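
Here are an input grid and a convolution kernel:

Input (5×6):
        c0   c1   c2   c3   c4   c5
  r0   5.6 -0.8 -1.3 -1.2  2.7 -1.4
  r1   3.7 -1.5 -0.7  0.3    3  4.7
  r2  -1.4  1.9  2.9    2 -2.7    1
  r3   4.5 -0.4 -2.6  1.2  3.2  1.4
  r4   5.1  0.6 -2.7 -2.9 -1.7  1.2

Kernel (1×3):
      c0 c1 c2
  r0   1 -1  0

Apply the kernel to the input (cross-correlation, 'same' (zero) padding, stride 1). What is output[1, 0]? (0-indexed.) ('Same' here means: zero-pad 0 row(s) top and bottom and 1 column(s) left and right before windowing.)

-3.7

The receptive field on the zero-padded input at this output position is [0 3.7 -1.5]. Elementwise product with the kernel and sum: 0·1 + 3.7·-1.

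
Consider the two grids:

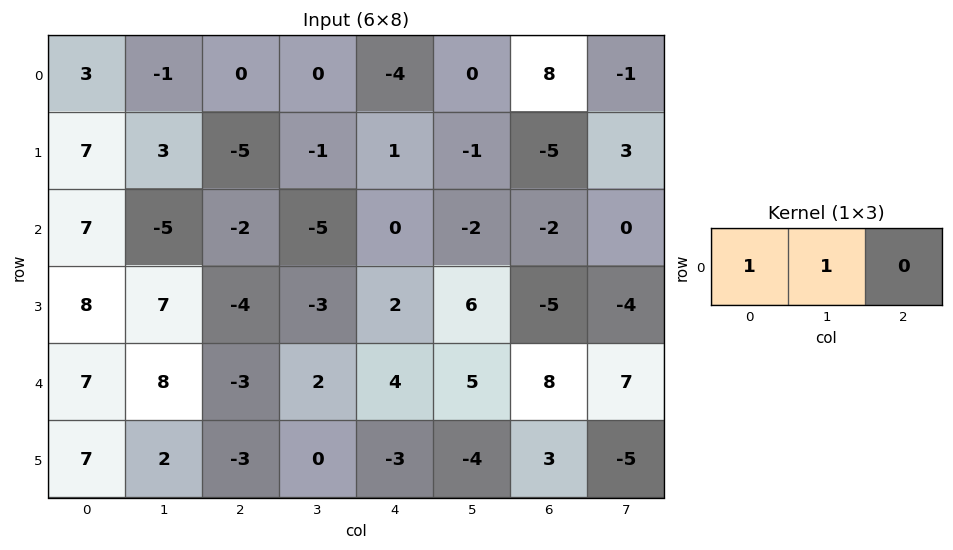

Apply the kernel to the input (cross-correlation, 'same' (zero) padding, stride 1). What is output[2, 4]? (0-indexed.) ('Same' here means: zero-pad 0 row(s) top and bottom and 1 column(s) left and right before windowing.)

The receptive field on the zero-padded input at this output position is [-5 0 -2]. Elementwise product with the kernel and sum: -5·1 + 0·1.

-5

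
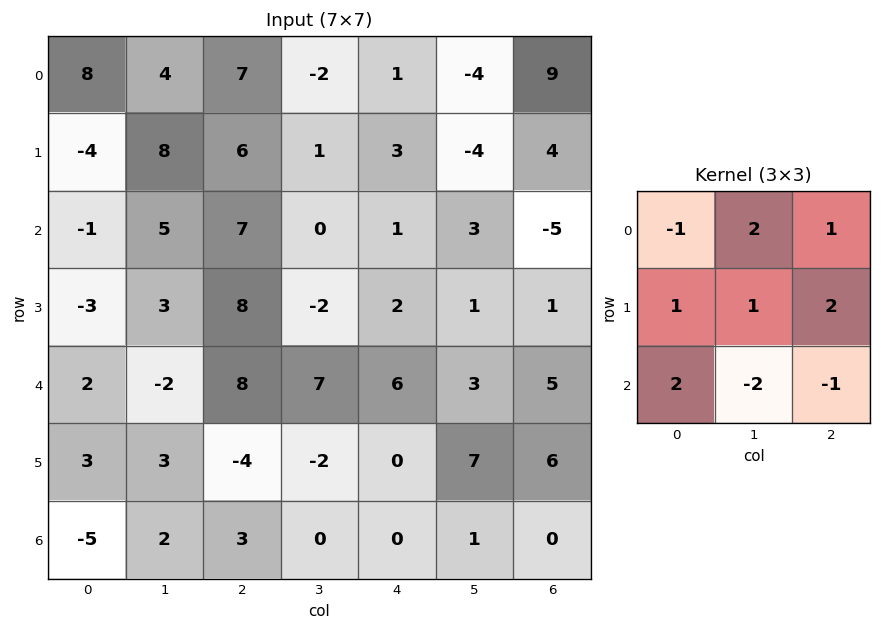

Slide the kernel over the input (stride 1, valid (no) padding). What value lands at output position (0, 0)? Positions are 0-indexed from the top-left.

The receptive field on the input at this output position is [8 4 7 / -4 8 6 / -1 5 7]. Elementwise product with the kernel and sum: 8·-1 + 4·2 + 7·1 + -4·1 + 8·1 + 6·2 + -1·2 + 5·-2 + 7·-1.

4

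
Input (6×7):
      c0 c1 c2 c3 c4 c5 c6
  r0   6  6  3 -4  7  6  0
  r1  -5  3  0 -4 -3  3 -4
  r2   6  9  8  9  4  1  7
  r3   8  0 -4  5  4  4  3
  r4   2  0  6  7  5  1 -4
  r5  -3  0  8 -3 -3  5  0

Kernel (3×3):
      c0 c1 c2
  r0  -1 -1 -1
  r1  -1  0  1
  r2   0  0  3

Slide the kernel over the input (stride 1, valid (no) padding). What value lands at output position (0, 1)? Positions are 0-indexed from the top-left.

The receptive field on the input at this output position is [6 3 -4 / 3 0 -4 / 9 8 9]. Elementwise product with the kernel and sum: 6·-1 + 3·-1 + -4·-1 + 3·-1 + -4·1 + 9·3.

15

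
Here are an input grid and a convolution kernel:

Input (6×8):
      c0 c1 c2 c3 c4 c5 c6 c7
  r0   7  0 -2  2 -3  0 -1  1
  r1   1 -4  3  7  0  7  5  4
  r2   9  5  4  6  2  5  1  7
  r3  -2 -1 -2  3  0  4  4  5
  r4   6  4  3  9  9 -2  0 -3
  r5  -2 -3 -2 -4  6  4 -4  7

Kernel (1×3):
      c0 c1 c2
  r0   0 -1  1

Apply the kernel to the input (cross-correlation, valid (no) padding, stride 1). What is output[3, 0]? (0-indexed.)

The receptive field on the input at this output position is [-2 -1 -2]. Elementwise product with the kernel and sum: -1·-1 + -2·1.

-1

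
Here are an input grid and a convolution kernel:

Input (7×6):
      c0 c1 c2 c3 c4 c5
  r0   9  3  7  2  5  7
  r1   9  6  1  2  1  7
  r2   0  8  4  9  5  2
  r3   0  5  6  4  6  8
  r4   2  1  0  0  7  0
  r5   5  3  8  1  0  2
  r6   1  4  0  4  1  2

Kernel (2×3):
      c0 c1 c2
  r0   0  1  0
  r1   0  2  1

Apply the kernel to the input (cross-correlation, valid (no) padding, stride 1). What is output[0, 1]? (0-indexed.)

11

The receptive field on the input at this output position is [3 7 2 / 6 1 2]. Elementwise product with the kernel and sum: 7·1 + 1·2 + 2·1.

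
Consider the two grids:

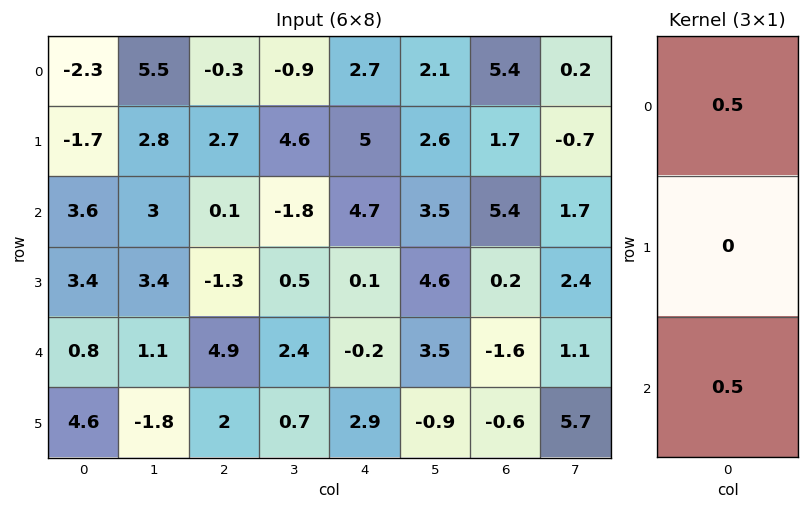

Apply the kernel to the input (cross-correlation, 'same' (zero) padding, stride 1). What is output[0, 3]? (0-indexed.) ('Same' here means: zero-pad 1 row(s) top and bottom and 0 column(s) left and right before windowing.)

2.3

The receptive field on the zero-padded input at this output position is [0 / -0.9 / 4.6]. Elementwise product with the kernel and sum: 0·0.5 + 4.6·0.5.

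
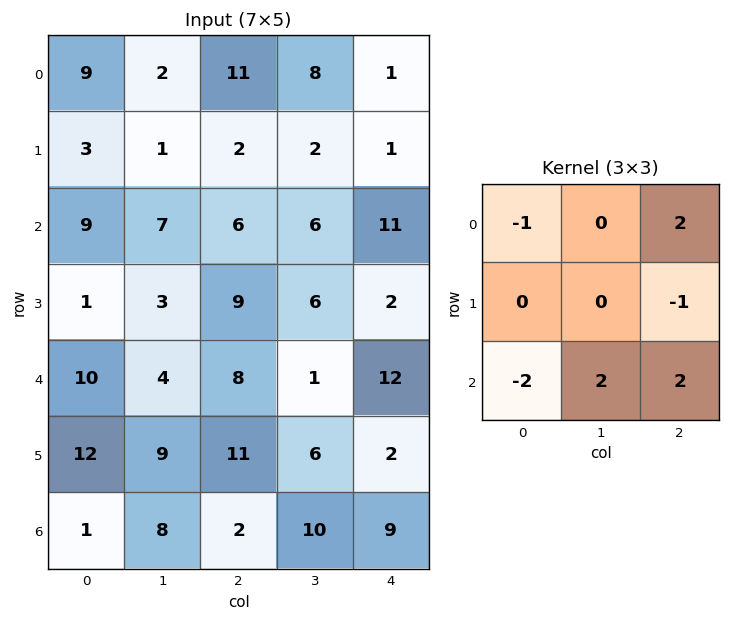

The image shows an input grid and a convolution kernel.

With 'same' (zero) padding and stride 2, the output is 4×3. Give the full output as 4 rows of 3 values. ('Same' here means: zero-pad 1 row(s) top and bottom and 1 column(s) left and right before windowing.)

6 -2 -2
3 21 -10
44 24 -14
10 -7 -6

Output[0,0]: The receptive field on the zero-padded input at this output position is [0 0 0 / 0 9 2 / 0 3 1]. Elementwise product with the kernel and sum: 0·-1 + 0·2 + 2·-1 + 0·-2 + 3·2 + 1·2.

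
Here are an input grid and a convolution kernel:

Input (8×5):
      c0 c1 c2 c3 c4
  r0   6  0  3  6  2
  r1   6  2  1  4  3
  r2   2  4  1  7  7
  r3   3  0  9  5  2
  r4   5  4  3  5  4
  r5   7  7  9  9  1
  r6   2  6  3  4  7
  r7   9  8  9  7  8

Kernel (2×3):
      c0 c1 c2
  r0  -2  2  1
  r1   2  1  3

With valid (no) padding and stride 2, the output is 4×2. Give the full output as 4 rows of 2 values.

Output[0,0]: The receptive field on the input at this output position is [6 0 3 / 6 2 1]. Elementwise product with the kernel and sum: 6·-2 + 0·2 + 3·1 + 6·2 + 2·1 + 1·3.

8 23
38 48
49 38
64 58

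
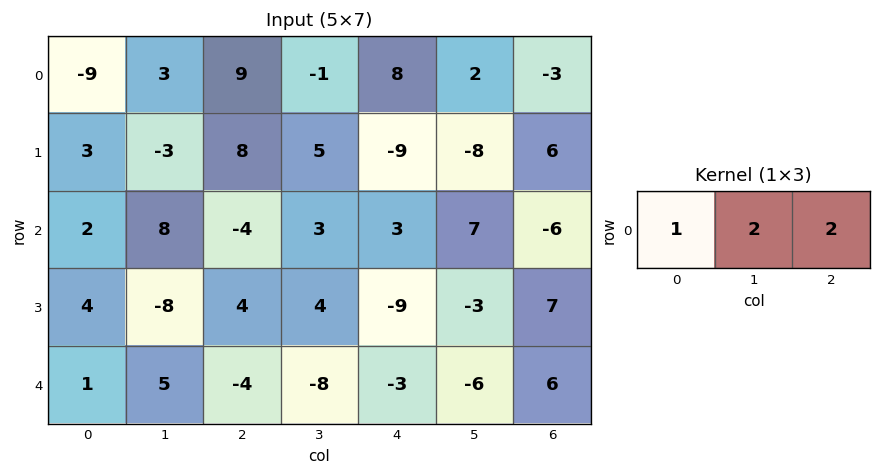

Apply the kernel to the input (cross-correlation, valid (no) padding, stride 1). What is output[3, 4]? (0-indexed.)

-1

The receptive field on the input at this output position is [-9 -3 7]. Elementwise product with the kernel and sum: -9·1 + -3·2 + 7·2.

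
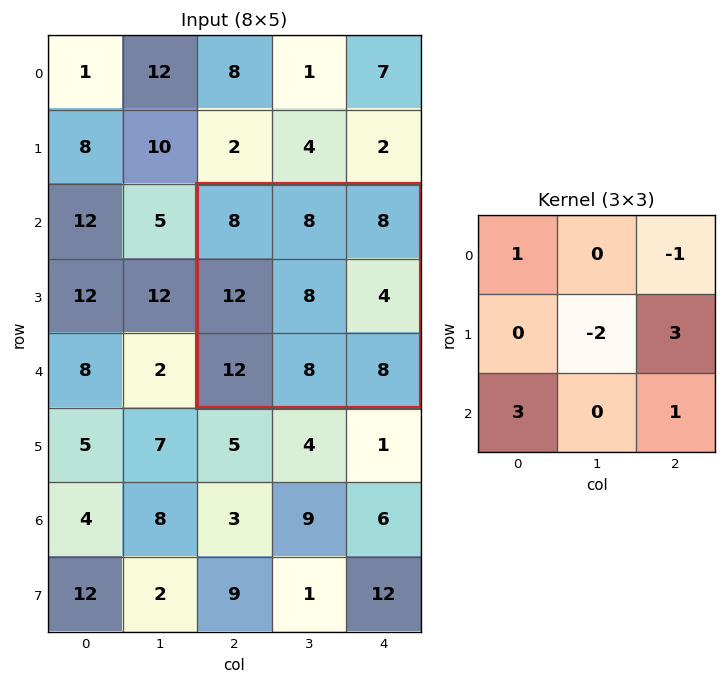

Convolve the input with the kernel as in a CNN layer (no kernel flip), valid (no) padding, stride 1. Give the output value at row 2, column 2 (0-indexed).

The receptive field on the input at this output position is [8 8 8 / 12 8 4 / 12 8 8]. Elementwise product with the kernel and sum: 8·1 + 8·-1 + 8·-2 + 4·3 + 12·3 + 8·1.

40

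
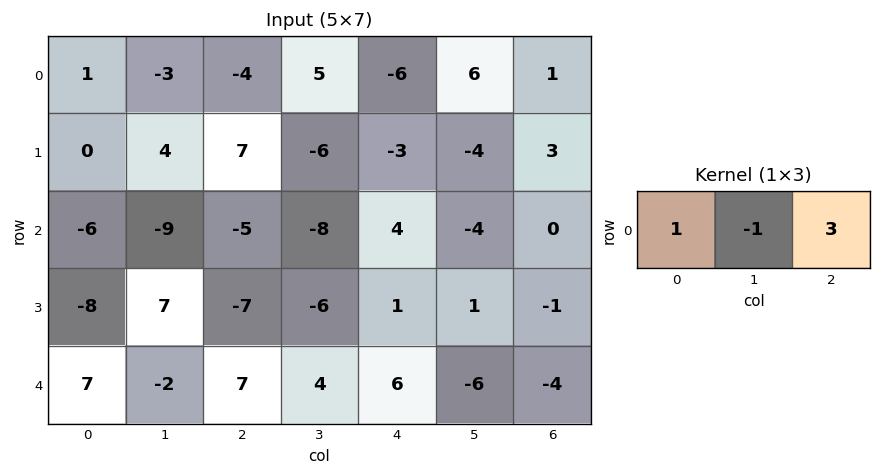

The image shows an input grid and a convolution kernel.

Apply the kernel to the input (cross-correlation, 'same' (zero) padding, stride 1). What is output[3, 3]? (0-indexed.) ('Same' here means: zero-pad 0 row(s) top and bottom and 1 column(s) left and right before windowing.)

The receptive field on the zero-padded input at this output position is [-7 -6 1]. Elementwise product with the kernel and sum: -7·1 + -6·-1 + 1·3.

2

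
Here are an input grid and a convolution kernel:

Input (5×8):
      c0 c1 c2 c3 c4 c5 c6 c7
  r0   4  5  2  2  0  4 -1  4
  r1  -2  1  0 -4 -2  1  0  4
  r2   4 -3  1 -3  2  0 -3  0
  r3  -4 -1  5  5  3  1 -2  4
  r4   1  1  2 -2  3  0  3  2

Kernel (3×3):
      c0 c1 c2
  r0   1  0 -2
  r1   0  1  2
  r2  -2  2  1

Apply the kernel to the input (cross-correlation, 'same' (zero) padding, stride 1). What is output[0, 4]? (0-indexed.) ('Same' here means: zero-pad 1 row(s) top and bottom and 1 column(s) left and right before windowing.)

The receptive field on the zero-padded input at this output position is [0 0 0 / 2 0 4 / -4 -2 1]. Elementwise product with the kernel and sum: 0·1 + 0·-2 + 0·1 + 4·2 + -4·-2 + -2·2 + 1·1.

13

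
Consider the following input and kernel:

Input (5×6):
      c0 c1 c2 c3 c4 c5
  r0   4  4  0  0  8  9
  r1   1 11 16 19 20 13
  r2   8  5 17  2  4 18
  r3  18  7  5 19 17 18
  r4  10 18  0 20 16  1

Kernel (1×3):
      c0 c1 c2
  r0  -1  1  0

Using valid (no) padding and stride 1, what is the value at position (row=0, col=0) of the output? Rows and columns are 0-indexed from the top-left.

0

The receptive field on the input at this output position is [4 4 0]. Elementwise product with the kernel and sum: 4·-1 + 4·1.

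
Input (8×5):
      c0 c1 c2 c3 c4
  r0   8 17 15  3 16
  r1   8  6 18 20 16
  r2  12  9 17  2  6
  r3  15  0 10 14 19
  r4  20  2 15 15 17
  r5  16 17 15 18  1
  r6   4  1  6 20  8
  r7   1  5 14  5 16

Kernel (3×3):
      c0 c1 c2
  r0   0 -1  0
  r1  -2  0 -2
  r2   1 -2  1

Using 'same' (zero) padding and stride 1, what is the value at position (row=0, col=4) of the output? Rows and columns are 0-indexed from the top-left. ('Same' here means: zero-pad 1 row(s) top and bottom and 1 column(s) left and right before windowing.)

-18

The receptive field on the zero-padded input at this output position is [0 0 0 / 3 16 0 / 20 16 0]. Elementwise product with the kernel and sum: 0·-1 + 3·-2 + 0·-2 + 20·1 + 16·-2 + 0·1.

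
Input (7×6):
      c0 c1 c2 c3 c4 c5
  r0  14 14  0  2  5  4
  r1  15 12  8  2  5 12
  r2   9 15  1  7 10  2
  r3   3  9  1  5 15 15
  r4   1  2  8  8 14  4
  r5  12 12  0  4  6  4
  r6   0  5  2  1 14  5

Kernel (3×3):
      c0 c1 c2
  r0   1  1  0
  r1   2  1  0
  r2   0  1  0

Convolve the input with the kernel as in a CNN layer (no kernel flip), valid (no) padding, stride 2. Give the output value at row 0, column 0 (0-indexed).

The receptive field on the input at this output position is [14 14 0 / 15 12 8 / 9 15 1]. Elementwise product with the kernel and sum: 14·1 + 14·1 + 15·2 + 12·1 + 15·1.

85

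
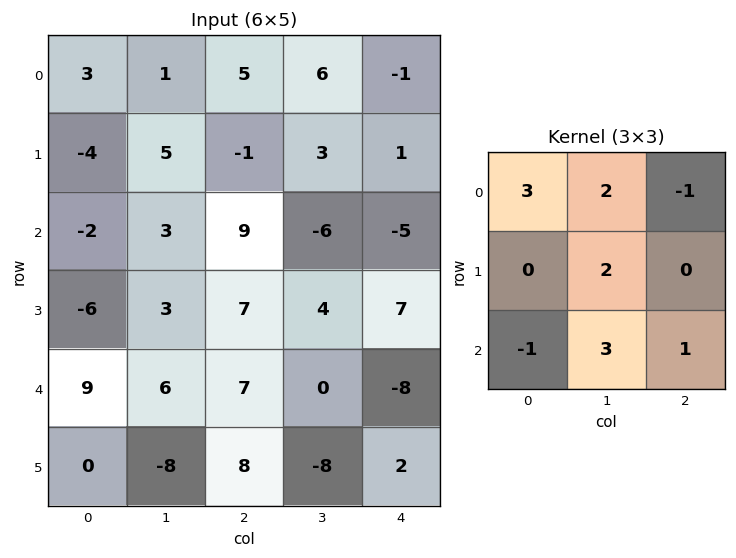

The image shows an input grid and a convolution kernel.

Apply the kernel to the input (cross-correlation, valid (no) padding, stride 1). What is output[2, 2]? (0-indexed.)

13

The receptive field on the input at this output position is [9 -6 -5 / 7 4 7 / 7 0 -8]. Elementwise product with the kernel and sum: 9·3 + -6·2 + -5·-1 + 4·2 + 7·-1 + 0·3 + -8·1.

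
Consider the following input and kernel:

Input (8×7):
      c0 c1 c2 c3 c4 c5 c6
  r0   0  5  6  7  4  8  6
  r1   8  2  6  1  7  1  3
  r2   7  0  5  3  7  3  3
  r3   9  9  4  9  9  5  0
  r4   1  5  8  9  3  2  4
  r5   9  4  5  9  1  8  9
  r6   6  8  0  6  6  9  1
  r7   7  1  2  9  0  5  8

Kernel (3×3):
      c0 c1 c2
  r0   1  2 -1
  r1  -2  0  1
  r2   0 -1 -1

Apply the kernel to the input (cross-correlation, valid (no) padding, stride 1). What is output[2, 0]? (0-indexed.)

The receptive field on the input at this output position is [7 0 5 / 9 9 4 / 1 5 8]. Elementwise product with the kernel and sum: 7·1 + 0·2 + 5·-1 + 9·-2 + 4·1 + 5·-1 + 8·-1.

-25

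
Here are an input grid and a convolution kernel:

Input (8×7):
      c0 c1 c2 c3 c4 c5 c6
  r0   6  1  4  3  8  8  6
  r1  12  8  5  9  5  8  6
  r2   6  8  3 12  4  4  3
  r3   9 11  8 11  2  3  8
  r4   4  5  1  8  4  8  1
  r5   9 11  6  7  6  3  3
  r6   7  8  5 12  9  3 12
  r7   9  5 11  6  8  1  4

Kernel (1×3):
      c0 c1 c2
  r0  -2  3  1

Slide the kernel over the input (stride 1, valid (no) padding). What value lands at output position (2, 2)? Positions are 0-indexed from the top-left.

34

The receptive field on the input at this output position is [3 12 4]. Elementwise product with the kernel and sum: 3·-2 + 12·3 + 4·1.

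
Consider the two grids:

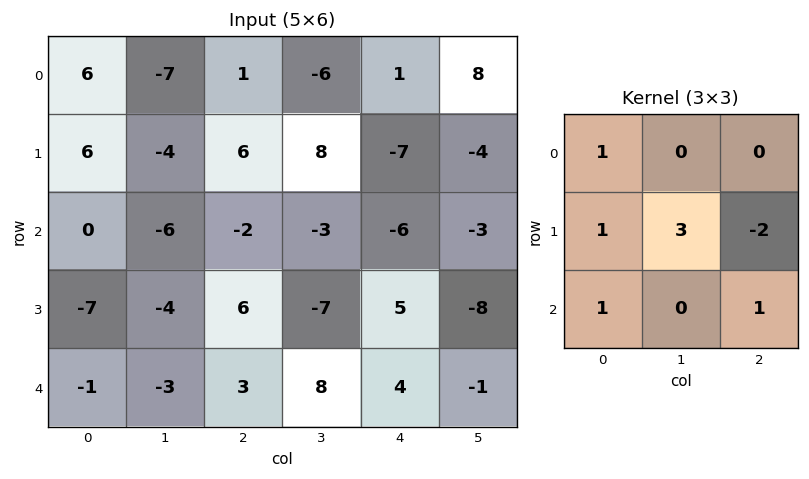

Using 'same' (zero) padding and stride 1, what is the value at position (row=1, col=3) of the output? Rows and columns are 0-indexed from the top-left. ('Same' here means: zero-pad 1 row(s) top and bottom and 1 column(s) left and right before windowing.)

The receptive field on the zero-padded input at this output position is [1 -6 1 / 6 8 -7 / -2 -3 -6]. Elementwise product with the kernel and sum: 1·1 + 6·1 + 8·3 + -7·-2 + -2·1 + -6·1.

37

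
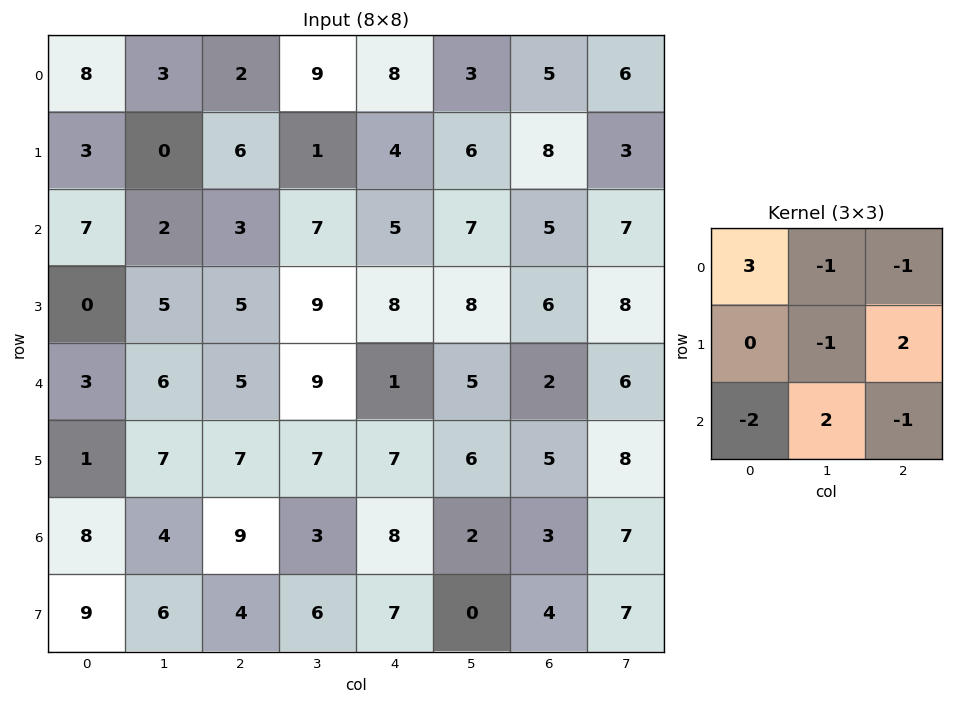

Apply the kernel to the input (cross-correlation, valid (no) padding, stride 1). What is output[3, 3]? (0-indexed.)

The receptive field on the input at this output position is [9 8 8 / 9 1 5 / 7 7 6]. Elementwise product with the kernel and sum: 9·3 + 8·-1 + 8·-1 + 1·-1 + 5·2 + 7·-2 + 7·2 + 6·-1.

14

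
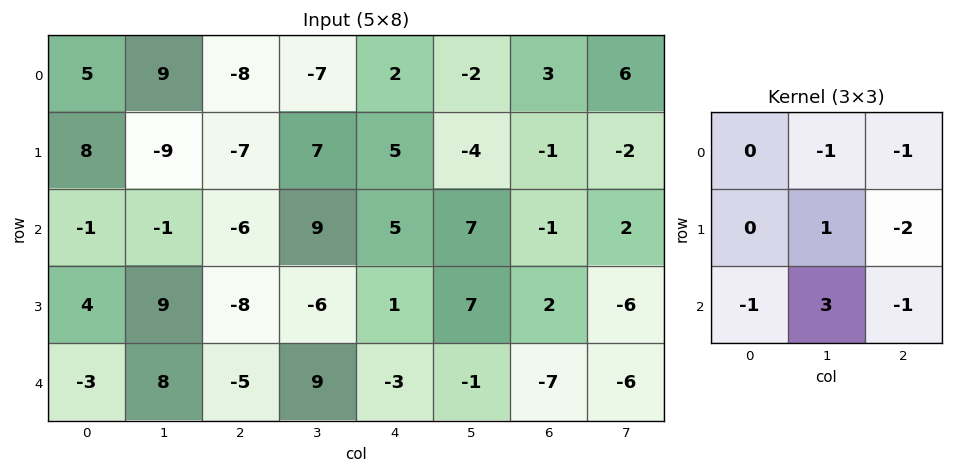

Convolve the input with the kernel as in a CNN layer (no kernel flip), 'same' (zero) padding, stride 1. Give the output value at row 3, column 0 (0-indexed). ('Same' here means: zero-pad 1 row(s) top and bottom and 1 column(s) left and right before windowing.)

The receptive field on the zero-padded input at this output position is [0 -1 -1 / 0 4 9 / 0 -3 8]. Elementwise product with the kernel and sum: -1·-1 + -1·-1 + 4·1 + 9·-2 + 0·-1 + -3·3 + 8·-1.

-29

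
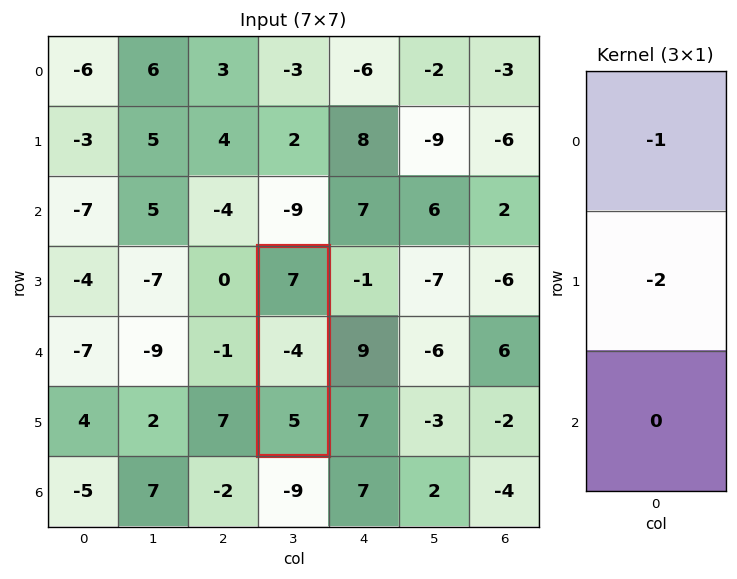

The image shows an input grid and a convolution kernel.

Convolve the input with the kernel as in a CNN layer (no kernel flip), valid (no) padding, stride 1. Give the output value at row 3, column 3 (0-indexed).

1

The receptive field on the input at this output position is [7 / -4 / 5]. Elementwise product with the kernel and sum: 7·-1 + -4·-2.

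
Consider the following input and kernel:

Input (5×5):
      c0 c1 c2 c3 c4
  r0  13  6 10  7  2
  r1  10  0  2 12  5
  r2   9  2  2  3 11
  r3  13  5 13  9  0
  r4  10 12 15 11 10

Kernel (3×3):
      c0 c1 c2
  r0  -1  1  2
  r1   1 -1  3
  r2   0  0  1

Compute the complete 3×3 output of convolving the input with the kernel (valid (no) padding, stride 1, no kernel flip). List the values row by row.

Output[0,0]: The receptive field on the input at this output position is [13 6 10 / 10 0 2 / 9 2 2]. Elementwise product with the kernel and sum: 13·-1 + 6·1 + 10·2 + 10·1 + 0·-1 + 2·3 + 2·1.
Output[0,1]: The receptive field on the input at this output position is [6 10 7 / 0 2 12 / 2 2 3]. Elementwise product with the kernel and sum: 6·-1 + 10·1 + 7·2 + 0·1 + 2·-1 + 12·3 + 3·1.

31 55 17
20 44 52
59 36 37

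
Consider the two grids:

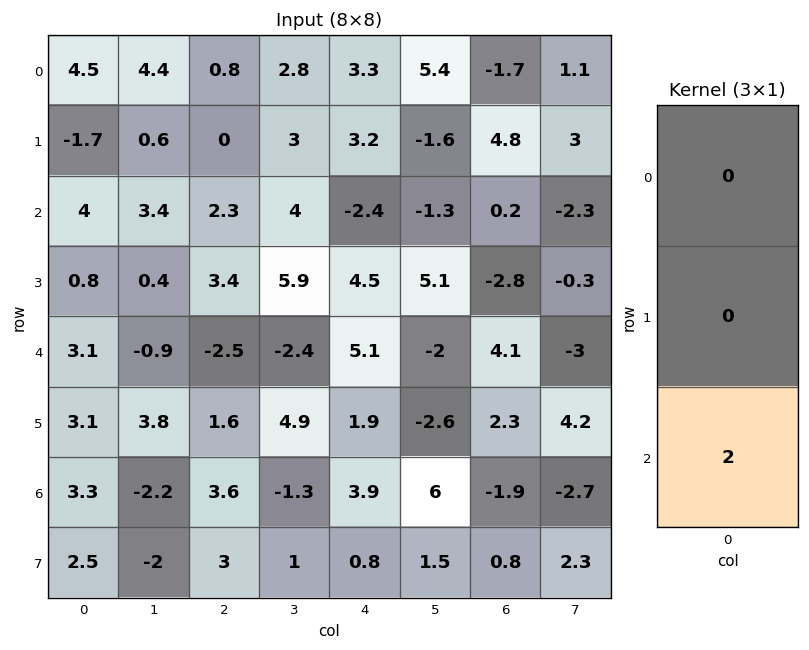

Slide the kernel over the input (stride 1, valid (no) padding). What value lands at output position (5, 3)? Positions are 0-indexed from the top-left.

The receptive field on the input at this output position is [4.9 / -1.3 / 1]. Elementwise product with the kernel and sum: 1·2.

2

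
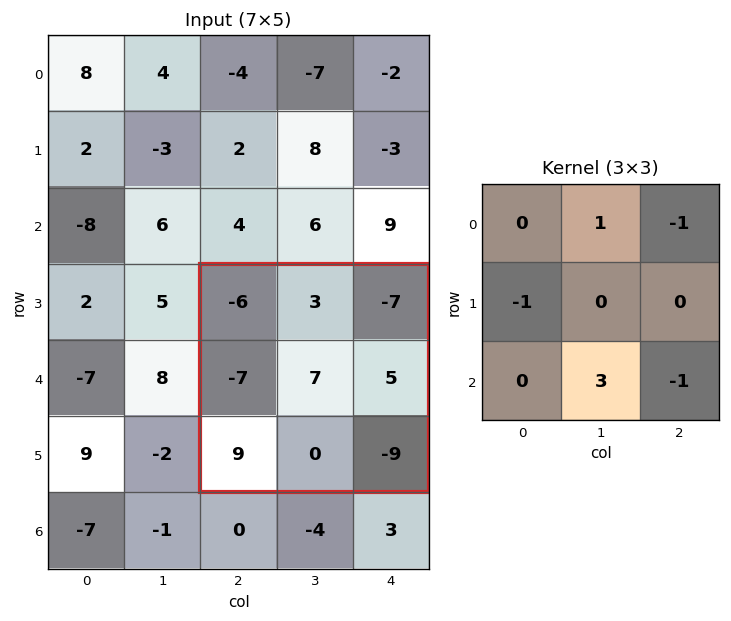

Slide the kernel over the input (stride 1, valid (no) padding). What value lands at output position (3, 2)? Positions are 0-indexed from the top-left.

26

The receptive field on the input at this output position is [-6 3 -7 / -7 7 5 / 9 0 -9]. Elementwise product with the kernel and sum: 3·1 + -7·-1 + -7·-1 + 0·3 + -9·-1.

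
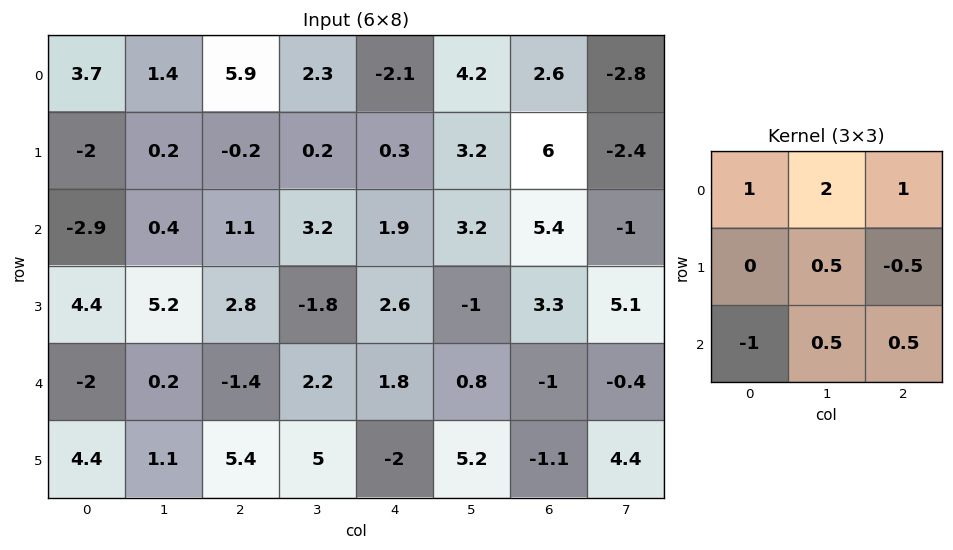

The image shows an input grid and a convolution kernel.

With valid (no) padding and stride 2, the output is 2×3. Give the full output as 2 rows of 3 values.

Output[0,0]: The receptive field on the input at this output position is [3.7 1.4 5.9 / -2 0.2 -0.2 / -2.9 0.4 1.1]. Elementwise product with the kernel and sum: 3.7·1 + 1.4·2 + 5.9·1 + 0.2·0.5 + -0.2·-0.5 + -2.9·-1 + 0.4·0.5 + 1.1·0.5.
Output[0,1]: The receptive field on the input at this output position is [5.9 2.3 -2.1 / -0.2 0.2 0.3 / 1.1 3.2 1.9]. Elementwise product with the kernel and sum: 5.9·1 + 2.3·2 + -2.1·1 + 0.2·0.5 + 0.3·-0.5 + 1.1·-1 + 3.2·0.5 + 1.9·0.5.

16.25 9.8 9.9
1.6 10.6 9.65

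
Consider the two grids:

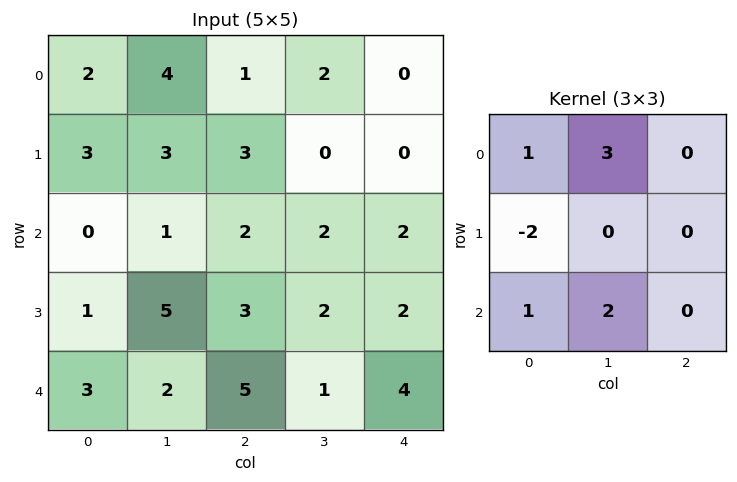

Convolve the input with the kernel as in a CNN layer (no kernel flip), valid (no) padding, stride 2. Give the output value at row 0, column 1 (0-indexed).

7

The receptive field on the input at this output position is [1 2 0 / 3 0 0 / 2 2 2]. Elementwise product with the kernel and sum: 1·1 + 2·3 + 3·-2 + 2·1 + 2·2.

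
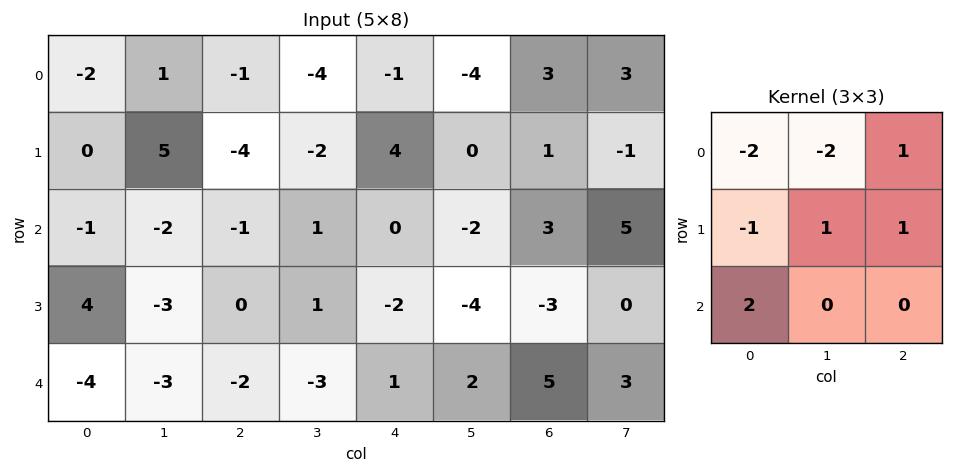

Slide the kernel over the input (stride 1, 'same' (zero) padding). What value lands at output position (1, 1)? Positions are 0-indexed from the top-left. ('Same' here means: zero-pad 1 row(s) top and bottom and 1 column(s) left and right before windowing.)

The receptive field on the zero-padded input at this output position is [-2 1 -1 / 0 5 -4 / -1 -2 -1]. Elementwise product with the kernel and sum: -2·-2 + 1·-2 + -1·1 + 0·-1 + 5·1 + -4·1 + -1·2.

0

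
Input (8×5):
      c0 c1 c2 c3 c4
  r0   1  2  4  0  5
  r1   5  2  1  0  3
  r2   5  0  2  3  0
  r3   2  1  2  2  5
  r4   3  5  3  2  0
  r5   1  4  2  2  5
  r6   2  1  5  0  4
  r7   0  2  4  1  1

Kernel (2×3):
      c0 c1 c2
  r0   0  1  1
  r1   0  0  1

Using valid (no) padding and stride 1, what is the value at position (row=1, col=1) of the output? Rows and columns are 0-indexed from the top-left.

4

The receptive field on the input at this output position is [2 1 0 / 0 2 3]. Elementwise product with the kernel and sum: 1·1 + 0·1 + 3·1.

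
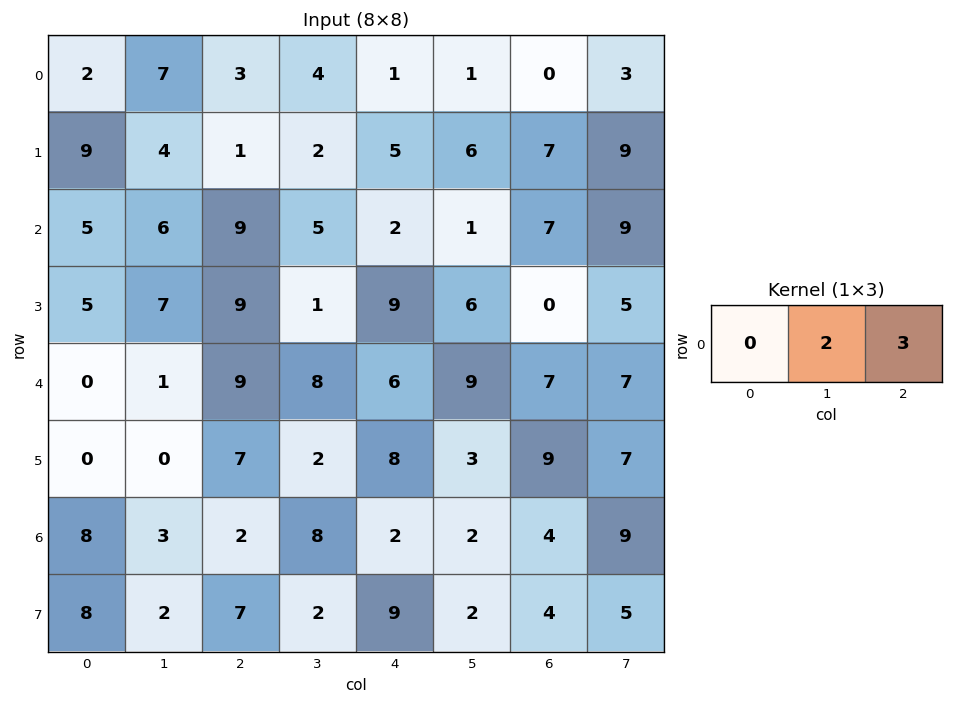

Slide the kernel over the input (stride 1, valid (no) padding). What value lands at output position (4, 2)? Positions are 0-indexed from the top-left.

34

The receptive field on the input at this output position is [9 8 6]. Elementwise product with the kernel and sum: 8·2 + 6·3.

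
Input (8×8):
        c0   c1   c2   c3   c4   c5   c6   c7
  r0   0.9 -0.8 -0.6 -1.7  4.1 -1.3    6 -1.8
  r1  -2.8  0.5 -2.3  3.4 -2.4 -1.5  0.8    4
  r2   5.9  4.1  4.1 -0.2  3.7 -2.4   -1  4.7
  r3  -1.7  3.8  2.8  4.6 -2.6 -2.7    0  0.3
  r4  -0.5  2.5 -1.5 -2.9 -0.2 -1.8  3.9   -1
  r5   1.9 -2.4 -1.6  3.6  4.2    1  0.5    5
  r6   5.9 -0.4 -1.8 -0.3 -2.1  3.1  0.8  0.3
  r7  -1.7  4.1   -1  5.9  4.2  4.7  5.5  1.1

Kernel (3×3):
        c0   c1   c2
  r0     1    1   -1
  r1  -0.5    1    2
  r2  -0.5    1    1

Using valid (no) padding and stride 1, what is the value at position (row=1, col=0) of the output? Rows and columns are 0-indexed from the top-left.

16.8

The receptive field on the input at this output position is [-2.8 0.5 -2.3 / 5.9 4.1 4.1 / -1.7 3.8 2.8]. Elementwise product with the kernel and sum: -2.8·1 + 0.5·1 + -2.3·-1 + 5.9·-0.5 + 4.1·1 + 4.1·2 + -1.7·-0.5 + 3.8·1 + 2.8·1.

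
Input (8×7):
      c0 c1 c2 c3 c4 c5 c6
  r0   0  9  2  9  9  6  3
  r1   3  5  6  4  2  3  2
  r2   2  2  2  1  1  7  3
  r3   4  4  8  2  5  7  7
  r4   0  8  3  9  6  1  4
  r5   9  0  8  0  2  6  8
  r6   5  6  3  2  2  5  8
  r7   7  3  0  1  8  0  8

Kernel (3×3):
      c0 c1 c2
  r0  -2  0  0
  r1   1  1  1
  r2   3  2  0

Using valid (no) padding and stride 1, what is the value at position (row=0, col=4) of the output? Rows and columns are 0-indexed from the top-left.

6

The receptive field on the input at this output position is [9 6 3 / 2 3 2 / 1 7 3]. Elementwise product with the kernel and sum: 9·-2 + 2·1 + 3·1 + 2·1 + 1·3 + 7·2.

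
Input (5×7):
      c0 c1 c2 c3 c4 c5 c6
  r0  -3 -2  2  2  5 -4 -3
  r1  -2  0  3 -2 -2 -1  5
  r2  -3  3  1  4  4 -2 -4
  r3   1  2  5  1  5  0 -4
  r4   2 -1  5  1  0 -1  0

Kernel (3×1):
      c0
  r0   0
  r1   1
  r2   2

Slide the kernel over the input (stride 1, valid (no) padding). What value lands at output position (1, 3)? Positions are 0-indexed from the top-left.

6

The receptive field on the input at this output position is [-2 / 4 / 1]. Elementwise product with the kernel and sum: 4·1 + 1·2.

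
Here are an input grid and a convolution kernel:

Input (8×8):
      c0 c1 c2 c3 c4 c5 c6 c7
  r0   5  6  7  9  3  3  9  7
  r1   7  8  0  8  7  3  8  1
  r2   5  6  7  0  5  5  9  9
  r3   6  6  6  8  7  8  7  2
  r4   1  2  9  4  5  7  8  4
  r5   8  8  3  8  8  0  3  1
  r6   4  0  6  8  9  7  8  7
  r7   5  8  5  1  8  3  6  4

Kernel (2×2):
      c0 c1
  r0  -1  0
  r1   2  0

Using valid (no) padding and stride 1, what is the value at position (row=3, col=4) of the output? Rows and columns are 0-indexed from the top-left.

The receptive field on the input at this output position is [7 8 / 5 7]. Elementwise product with the kernel and sum: 7·-1 + 5·2.

3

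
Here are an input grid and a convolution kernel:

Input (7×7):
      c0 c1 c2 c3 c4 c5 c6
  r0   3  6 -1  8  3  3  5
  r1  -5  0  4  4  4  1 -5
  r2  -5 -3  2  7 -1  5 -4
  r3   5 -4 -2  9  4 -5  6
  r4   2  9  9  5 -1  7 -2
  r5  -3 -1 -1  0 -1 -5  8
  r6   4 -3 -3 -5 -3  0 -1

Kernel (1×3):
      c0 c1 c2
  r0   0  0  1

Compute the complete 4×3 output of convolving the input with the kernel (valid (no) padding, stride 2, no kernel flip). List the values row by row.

-1 3 5
2 -1 -4
9 -1 -2
-3 -3 -1

Output[0,0]: The receptive field on the input at this output position is [3 6 -1]. Elementwise product with the kernel and sum: -1·1.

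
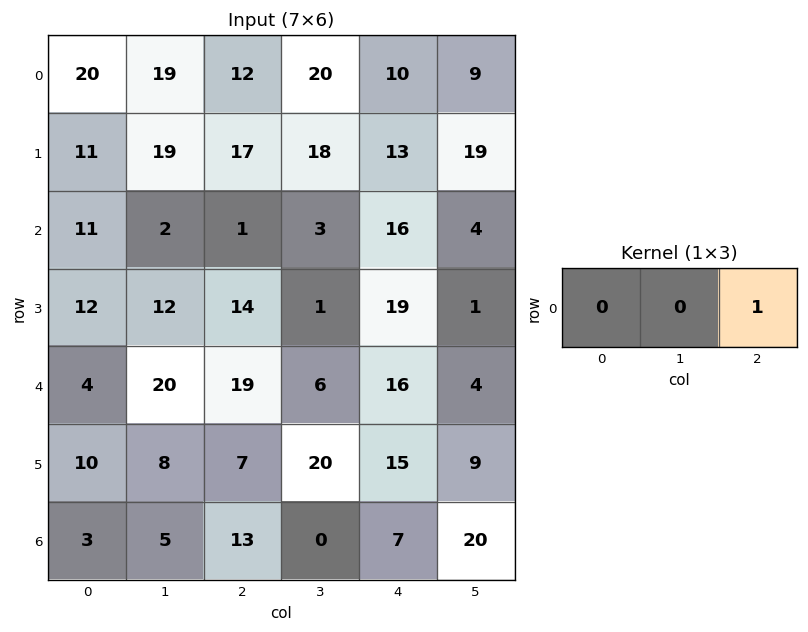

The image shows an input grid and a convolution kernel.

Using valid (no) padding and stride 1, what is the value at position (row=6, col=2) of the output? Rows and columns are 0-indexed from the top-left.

The receptive field on the input at this output position is [13 0 7]. Elementwise product with the kernel and sum: 7·1.

7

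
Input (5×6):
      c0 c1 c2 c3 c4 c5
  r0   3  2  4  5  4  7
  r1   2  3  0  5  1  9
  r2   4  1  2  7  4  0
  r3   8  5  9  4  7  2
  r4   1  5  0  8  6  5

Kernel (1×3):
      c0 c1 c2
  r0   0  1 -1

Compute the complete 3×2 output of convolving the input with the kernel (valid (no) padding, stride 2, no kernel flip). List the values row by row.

-2 1
-1 3
5 2

Output[0,0]: The receptive field on the input at this output position is [3 2 4]. Elementwise product with the kernel and sum: 2·1 + 4·-1.
Output[0,1]: The receptive field on the input at this output position is [4 5 4]. Elementwise product with the kernel and sum: 5·1 + 4·-1.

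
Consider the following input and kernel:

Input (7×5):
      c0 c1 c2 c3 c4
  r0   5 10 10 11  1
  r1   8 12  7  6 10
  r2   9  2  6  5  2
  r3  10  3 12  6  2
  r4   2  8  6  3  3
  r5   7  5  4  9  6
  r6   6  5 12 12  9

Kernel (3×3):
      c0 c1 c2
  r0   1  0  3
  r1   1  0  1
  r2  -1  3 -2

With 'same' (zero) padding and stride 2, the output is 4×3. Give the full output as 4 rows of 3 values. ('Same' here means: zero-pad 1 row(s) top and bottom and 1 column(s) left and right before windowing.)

10 18 35
62 58 11
28 21 18
20 49 21

Output[0,0]: The receptive field on the zero-padded input at this output position is [0 0 0 / 0 5 10 / 0 8 12]. Elementwise product with the kernel and sum: 0·1 + 0·3 + 0·1 + 10·1 + 0·-1 + 8·3 + 12·-2.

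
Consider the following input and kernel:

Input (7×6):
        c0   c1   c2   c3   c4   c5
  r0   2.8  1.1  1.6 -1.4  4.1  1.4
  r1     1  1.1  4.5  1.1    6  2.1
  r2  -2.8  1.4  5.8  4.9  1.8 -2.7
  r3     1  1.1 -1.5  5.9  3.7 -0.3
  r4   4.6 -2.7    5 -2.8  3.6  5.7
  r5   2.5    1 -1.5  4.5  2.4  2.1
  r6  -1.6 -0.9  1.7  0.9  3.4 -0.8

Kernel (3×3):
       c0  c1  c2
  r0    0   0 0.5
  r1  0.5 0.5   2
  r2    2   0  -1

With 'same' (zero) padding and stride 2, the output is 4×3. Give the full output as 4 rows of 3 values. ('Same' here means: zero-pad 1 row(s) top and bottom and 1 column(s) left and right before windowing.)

2.5 -0.35 4.25
0.85 10.25 11.1
-3.55 -4 18.55
-2.1 4.45 1.6

Output[0,0]: The receptive field on the zero-padded input at this output position is [0 0 0 / 0 2.8 1.1 / 0 1 1.1]. Elementwise product with the kernel and sum: 0·0.5 + 0·0.5 + 2.8·0.5 + 1.1·2 + 0·2 + 1.1·-1.
Output[0,1]: The receptive field on the zero-padded input at this output position is [0 0 0 / 1.1 1.6 -1.4 / 1.1 4.5 1.1]. Elementwise product with the kernel and sum: 0·0.5 + 1.1·0.5 + 1.6·0.5 + -1.4·2 + 1.1·2 + 1.1·-1.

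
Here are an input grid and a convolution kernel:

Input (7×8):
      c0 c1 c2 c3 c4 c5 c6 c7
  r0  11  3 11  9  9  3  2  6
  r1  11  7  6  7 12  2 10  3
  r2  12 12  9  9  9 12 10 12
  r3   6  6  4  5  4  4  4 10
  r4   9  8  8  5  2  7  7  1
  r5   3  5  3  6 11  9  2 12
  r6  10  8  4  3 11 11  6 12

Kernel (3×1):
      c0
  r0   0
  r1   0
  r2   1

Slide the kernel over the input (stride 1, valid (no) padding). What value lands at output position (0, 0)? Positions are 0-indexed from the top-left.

12

The receptive field on the input at this output position is [11 / 11 / 12]. Elementwise product with the kernel and sum: 12·1.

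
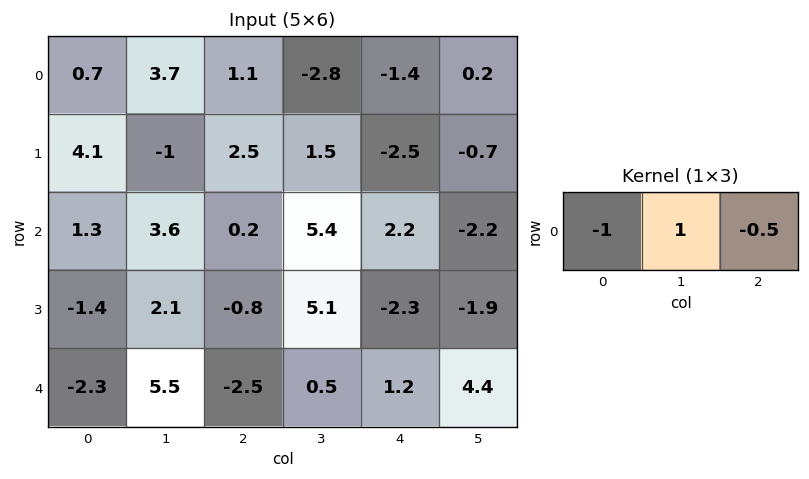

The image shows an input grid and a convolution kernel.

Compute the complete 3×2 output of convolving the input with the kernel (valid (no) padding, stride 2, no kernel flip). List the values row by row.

Output[0,0]: The receptive field on the input at this output position is [0.7 3.7 1.1]. Elementwise product with the kernel and sum: 0.7·-1 + 3.7·1 + 1.1·-0.5.

2.45 -3.2
2.2 4.1
9.05 2.4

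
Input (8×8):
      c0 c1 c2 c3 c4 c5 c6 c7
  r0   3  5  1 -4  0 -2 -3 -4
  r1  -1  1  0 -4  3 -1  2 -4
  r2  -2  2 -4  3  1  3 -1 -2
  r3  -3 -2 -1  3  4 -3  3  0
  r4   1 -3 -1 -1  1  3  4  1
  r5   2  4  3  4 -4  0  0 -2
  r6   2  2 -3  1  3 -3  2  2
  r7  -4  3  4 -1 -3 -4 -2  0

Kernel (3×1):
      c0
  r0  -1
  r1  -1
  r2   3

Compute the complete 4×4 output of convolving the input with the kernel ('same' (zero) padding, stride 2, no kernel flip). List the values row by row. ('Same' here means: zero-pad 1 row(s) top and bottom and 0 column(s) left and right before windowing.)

-6 -1 9 9
-6 1 8 8
8 11 -17 -7
-16 12 -8 -8

Output[0,0]: The receptive field on the zero-padded input at this output position is [0 / 3 / -1]. Elementwise product with the kernel and sum: 0·-1 + 3·-1 + -1·3.
Output[0,1]: The receptive field on the zero-padded input at this output position is [0 / 1 / 0]. Elementwise product with the kernel and sum: 0·-1 + 1·-1 + 0·3.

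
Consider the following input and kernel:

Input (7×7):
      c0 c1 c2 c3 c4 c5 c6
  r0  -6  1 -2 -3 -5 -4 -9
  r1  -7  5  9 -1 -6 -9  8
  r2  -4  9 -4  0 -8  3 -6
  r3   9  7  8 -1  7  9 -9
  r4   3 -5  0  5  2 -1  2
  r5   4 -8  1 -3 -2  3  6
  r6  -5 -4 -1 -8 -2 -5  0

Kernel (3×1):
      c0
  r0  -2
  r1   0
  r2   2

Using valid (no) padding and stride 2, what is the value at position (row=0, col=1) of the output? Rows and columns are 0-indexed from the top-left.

The receptive field on the input at this output position is [-2 / 9 / -4]. Elementwise product with the kernel and sum: -2·-2 + -4·2.

-4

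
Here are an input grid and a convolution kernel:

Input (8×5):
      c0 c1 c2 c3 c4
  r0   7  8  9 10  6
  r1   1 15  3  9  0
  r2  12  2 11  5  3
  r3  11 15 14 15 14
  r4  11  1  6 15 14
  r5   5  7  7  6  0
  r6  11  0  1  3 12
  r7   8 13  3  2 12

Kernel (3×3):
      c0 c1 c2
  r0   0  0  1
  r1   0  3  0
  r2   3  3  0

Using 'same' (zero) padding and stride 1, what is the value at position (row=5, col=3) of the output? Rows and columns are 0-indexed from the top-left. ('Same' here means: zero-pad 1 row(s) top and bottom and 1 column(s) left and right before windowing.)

The receptive field on the zero-padded input at this output position is [6 15 14 / 7 6 0 / 1 3 12]. Elementwise product with the kernel and sum: 14·1 + 6·3 + 1·3 + 3·3.

44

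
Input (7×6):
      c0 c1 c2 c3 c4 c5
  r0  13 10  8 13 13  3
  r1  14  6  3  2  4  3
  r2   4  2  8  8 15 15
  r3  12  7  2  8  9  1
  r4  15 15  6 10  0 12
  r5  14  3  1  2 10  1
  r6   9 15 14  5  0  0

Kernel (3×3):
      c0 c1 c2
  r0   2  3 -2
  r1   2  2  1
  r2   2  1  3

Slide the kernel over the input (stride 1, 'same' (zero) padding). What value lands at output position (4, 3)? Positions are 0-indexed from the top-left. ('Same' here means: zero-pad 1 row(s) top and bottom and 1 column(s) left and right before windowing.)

76

The receptive field on the zero-padded input at this output position is [2 8 9 / 6 10 0 / 1 2 10]. Elementwise product with the kernel and sum: 2·2 + 8·3 + 9·-2 + 6·2 + 10·2 + 0·1 + 1·2 + 2·1 + 10·3.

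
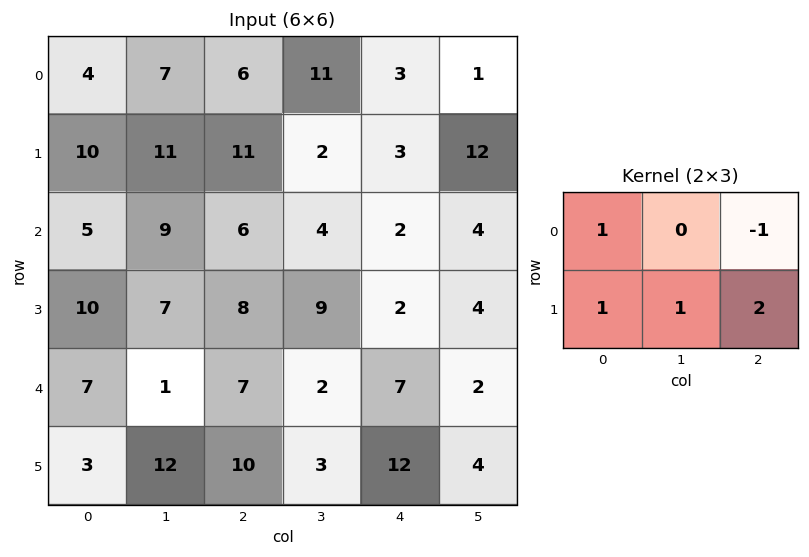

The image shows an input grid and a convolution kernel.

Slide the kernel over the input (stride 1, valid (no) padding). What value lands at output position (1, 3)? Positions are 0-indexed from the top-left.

4

The receptive field on the input at this output position is [2 3 12 / 4 2 4]. Elementwise product with the kernel and sum: 2·1 + 12·-1 + 4·1 + 2·1 + 4·2.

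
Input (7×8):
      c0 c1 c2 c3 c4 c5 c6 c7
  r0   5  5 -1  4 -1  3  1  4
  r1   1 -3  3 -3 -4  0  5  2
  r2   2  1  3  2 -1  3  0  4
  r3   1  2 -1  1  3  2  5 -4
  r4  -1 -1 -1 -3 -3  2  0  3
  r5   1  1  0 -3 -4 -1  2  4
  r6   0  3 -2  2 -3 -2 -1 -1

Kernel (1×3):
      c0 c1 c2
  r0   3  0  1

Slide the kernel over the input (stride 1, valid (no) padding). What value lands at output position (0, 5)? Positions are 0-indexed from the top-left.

13

The receptive field on the input at this output position is [3 1 4]. Elementwise product with the kernel and sum: 3·3 + 4·1.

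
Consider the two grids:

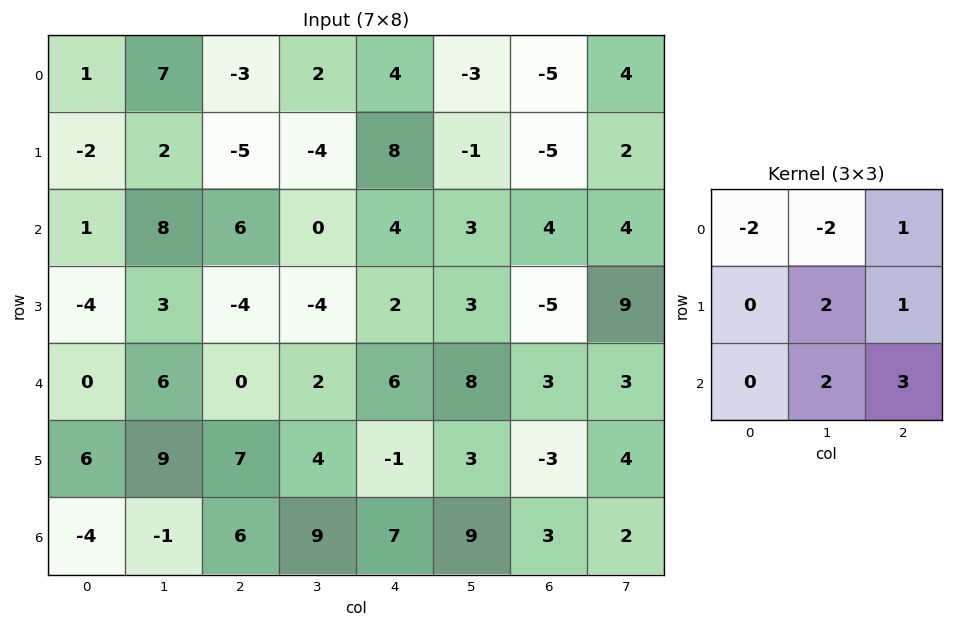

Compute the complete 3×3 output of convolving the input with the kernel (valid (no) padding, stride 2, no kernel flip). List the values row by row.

14 18 4
2 8 16
29 48 5

Output[0,0]: The receptive field on the input at this output position is [1 7 -3 / -2 2 -5 / 1 8 6]. Elementwise product with the kernel and sum: 1·-2 + 7·-2 + -3·1 + 2·2 + -5·1 + 8·2 + 6·3.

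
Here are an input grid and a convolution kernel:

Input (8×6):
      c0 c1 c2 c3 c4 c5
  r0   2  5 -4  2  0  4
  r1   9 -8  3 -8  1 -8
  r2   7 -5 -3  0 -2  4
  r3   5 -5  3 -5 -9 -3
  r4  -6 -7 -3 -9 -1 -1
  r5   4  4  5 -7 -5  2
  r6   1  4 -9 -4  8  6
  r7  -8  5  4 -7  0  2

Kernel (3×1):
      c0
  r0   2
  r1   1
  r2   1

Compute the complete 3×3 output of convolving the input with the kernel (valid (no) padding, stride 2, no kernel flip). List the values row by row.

20 -8 -1
13 -6 -14
-7 -10 1

Output[0,0]: The receptive field on the input at this output position is [2 / 9 / 7]. Elementwise product with the kernel and sum: 2·2 + 9·1 + 7·1.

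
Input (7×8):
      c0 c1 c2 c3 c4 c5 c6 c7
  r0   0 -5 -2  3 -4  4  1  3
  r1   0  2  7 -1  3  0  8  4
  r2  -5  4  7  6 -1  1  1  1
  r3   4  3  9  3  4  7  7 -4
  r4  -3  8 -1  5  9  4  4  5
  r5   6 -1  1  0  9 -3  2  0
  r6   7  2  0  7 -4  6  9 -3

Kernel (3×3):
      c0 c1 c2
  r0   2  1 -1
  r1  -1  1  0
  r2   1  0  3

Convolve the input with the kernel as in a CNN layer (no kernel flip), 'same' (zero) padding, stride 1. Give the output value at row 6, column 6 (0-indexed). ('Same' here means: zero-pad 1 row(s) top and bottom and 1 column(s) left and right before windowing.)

The receptive field on the zero-padded input at this output position is [-3 2 0 / 6 9 -3 / 0 0 0]. Elementwise product with the kernel and sum: -3·2 + 2·1 + 0·-1 + 6·-1 + 9·1 + 0·1 + 0·3.

-1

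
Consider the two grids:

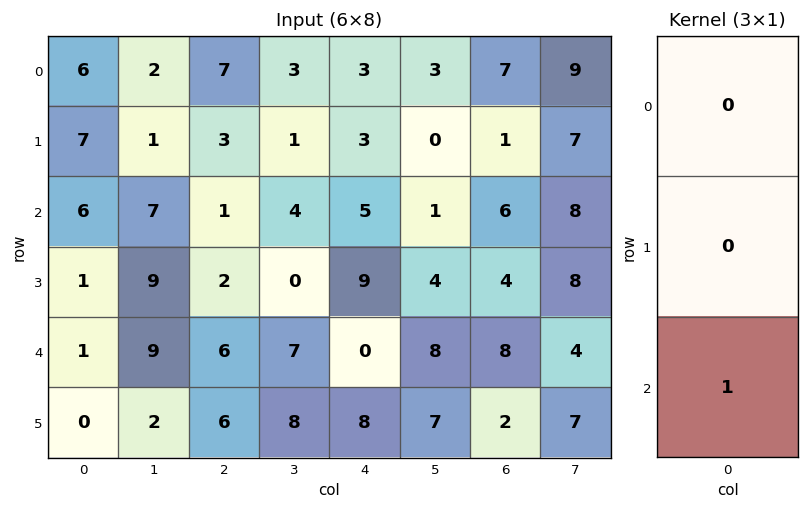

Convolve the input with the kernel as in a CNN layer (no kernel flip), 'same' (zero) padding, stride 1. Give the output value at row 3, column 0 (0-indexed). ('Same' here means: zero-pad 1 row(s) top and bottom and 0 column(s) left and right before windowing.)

1

The receptive field on the zero-padded input at this output position is [6 / 1 / 1]. Elementwise product with the kernel and sum: 1·1.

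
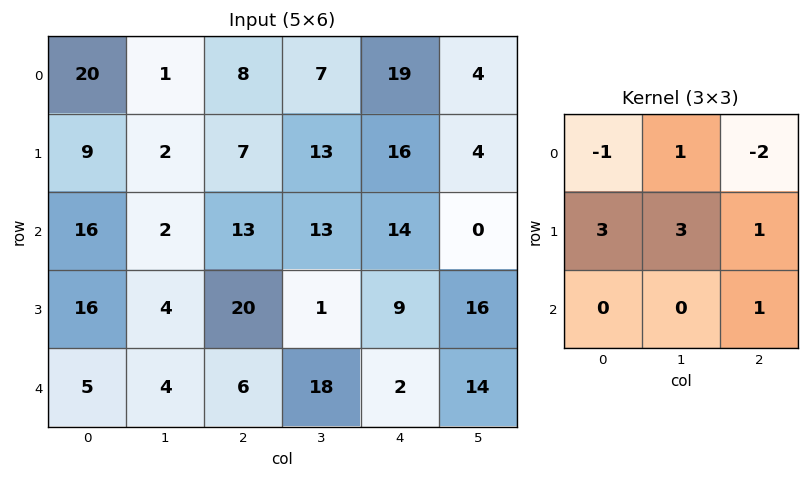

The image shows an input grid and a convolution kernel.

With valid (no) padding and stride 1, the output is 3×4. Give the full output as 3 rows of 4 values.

Output[0,0]: The receptive field on the input at this output position is [20 1 8 / 9 2 7 / 16 2 13]. Elementwise product with the kernel and sum: 20·-1 + 1·1 + 8·-2 + 9·3 + 2·3 + 7·1 + 13·1.
Output[0,1]: The receptive field on the input at this output position is [1 8 7 / 2 7 13 / 2 13 13]. Elementwise product with the kernel and sum: 1·-1 + 8·1 + 7·-2 + 2·3 + 7·3 + 13·1 + 13·1.

18 46 51 95
66 38 75 92
46 76 46 61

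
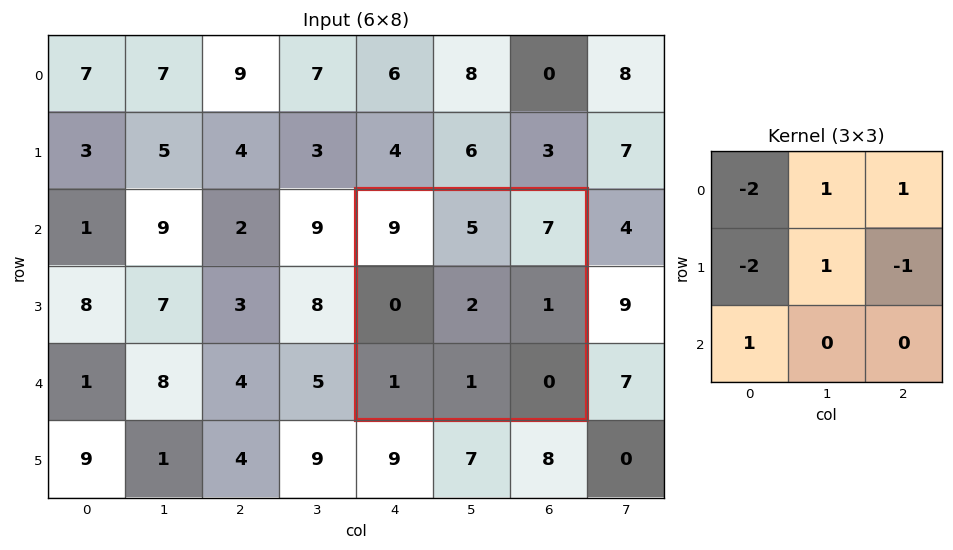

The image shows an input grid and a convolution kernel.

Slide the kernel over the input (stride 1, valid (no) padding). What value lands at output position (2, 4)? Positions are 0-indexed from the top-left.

The receptive field on the input at this output position is [9 5 7 / 0 2 1 / 1 1 0]. Elementwise product with the kernel and sum: 9·-2 + 5·1 + 7·1 + 0·-2 + 2·1 + 1·-1 + 1·1.

-4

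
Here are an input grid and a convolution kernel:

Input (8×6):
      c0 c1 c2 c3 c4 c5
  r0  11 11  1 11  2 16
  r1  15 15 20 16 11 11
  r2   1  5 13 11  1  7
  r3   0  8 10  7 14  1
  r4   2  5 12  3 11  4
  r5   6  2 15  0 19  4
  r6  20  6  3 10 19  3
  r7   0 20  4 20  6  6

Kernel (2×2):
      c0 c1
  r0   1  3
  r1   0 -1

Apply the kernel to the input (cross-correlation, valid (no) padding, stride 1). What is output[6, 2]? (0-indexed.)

13

The receptive field on the input at this output position is [3 10 / 4 20]. Elementwise product with the kernel and sum: 3·1 + 10·3 + 20·-1.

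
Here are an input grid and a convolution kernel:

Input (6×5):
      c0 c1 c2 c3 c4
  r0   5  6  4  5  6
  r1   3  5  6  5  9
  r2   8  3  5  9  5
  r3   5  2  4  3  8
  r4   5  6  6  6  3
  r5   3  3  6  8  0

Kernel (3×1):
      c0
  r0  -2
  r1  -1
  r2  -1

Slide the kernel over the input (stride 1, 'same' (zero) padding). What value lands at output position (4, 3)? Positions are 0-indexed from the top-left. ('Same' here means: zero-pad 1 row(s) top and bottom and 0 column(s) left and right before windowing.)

-20

The receptive field on the zero-padded input at this output position is [3 / 6 / 8]. Elementwise product with the kernel and sum: 3·-2 + 6·-1 + 8·-1.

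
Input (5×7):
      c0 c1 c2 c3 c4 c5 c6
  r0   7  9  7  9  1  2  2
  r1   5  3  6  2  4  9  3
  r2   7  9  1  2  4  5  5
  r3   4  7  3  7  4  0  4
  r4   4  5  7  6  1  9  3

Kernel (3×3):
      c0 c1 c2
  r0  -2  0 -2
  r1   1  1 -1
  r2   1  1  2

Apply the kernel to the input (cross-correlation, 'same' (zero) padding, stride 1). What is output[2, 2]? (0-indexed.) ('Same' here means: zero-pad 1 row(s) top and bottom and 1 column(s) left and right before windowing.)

The receptive field on the zero-padded input at this output position is [3 6 2 / 9 1 2 / 7 3 7]. Elementwise product with the kernel and sum: 3·-2 + 2·-2 + 9·1 + 1·1 + 2·-1 + 7·1 + 3·1 + 7·2.

22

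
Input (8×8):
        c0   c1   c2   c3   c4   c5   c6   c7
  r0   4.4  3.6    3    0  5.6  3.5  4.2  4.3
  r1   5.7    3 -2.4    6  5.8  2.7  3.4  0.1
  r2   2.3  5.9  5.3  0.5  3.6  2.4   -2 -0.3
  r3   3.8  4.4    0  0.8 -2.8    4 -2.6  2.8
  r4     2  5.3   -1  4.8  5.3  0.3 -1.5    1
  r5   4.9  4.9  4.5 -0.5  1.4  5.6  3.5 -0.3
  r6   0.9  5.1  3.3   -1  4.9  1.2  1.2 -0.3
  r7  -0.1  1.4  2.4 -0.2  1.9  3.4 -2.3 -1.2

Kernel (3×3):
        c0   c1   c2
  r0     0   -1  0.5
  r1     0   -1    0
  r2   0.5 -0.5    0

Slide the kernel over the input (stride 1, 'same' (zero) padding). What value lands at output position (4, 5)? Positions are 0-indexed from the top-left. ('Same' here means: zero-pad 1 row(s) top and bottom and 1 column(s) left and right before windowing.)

The receptive field on the zero-padded input at this output position is [-2.8 4 -2.6 / 5.3 0.3 -1.5 / 1.4 5.6 3.5]. Elementwise product with the kernel and sum: 4·-1 + -2.6·0.5 + 0.3·-1 + 1.4·0.5 + 5.6·-0.5.

-7.7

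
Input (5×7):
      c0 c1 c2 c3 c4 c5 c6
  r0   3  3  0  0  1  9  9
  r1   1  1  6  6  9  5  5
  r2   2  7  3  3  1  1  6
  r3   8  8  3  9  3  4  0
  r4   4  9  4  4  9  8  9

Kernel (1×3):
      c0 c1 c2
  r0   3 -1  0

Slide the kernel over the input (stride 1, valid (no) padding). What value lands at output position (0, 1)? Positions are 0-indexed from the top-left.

The receptive field on the input at this output position is [3 0 0]. Elementwise product with the kernel and sum: 3·3 + 0·-1.

9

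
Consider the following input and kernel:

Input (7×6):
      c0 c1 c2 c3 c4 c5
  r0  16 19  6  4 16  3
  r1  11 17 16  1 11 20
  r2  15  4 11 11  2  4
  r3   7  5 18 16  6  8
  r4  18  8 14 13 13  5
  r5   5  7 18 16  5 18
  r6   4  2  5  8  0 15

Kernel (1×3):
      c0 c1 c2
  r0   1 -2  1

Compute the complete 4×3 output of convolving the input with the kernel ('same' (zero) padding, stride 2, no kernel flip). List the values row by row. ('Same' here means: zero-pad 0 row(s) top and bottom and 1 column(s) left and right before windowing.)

-13 11 -25
-26 -7 11
-28 -7 -8
-6 0 23

Output[0,0]: The receptive field on the zero-padded input at this output position is [0 16 19]. Elementwise product with the kernel and sum: 0·1 + 16·-2 + 19·1.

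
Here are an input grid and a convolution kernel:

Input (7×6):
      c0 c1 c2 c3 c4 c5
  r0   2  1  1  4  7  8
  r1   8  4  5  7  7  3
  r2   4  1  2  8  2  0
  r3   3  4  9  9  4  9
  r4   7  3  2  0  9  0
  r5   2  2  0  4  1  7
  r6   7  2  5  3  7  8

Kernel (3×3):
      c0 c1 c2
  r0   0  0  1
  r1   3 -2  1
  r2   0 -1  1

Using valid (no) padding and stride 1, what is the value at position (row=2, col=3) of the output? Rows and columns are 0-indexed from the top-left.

The receptive field on the input at this output position is [8 2 0 / 9 4 9 / 0 9 0]. Elementwise product with the kernel and sum: 0·1 + 9·3 + 4·-2 + 9·1 + 9·-1 + 0·1.

19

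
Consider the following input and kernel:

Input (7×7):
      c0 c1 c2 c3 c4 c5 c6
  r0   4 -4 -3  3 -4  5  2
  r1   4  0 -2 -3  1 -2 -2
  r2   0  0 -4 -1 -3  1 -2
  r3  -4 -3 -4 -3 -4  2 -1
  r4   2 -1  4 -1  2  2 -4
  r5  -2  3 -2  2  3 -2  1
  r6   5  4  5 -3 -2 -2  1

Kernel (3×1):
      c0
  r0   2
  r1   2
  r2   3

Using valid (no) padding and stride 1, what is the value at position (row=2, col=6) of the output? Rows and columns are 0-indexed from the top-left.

The receptive field on the input at this output position is [-2 / -1 / -4]. Elementwise product with the kernel and sum: -2·2 + -1·2 + -4·3.

-18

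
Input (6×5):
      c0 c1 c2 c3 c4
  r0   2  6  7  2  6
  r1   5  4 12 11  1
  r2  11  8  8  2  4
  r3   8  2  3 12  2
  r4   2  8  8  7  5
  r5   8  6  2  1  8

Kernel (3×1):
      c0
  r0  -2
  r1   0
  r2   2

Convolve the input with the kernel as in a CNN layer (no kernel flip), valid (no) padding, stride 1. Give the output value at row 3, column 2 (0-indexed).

-2

The receptive field on the input at this output position is [3 / 8 / 2]. Elementwise product with the kernel and sum: 3·-2 + 2·2.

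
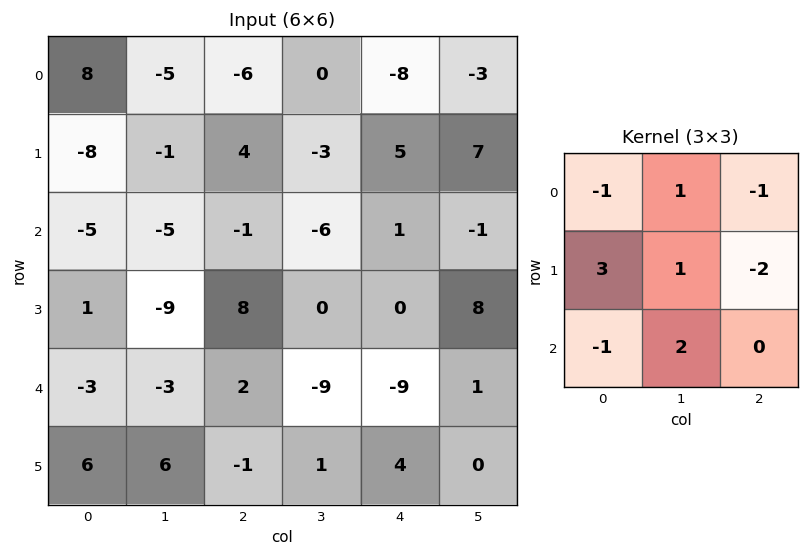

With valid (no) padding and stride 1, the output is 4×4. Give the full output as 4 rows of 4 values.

Output[0,0]: The receptive field on the input at this output position is [8 -5 -6 / -8 -1 4 / -5 -5 -1]. Elementwise product with the kernel and sum: 8·-1 + -5·1 + -6·-1 + -8·3 + -1·1 + 4·-2 + -5·-1 + -5·2.

-45 9 2 -15
-34 29 -31 -14
-24 -2 -2 -17
-28 20 10 -39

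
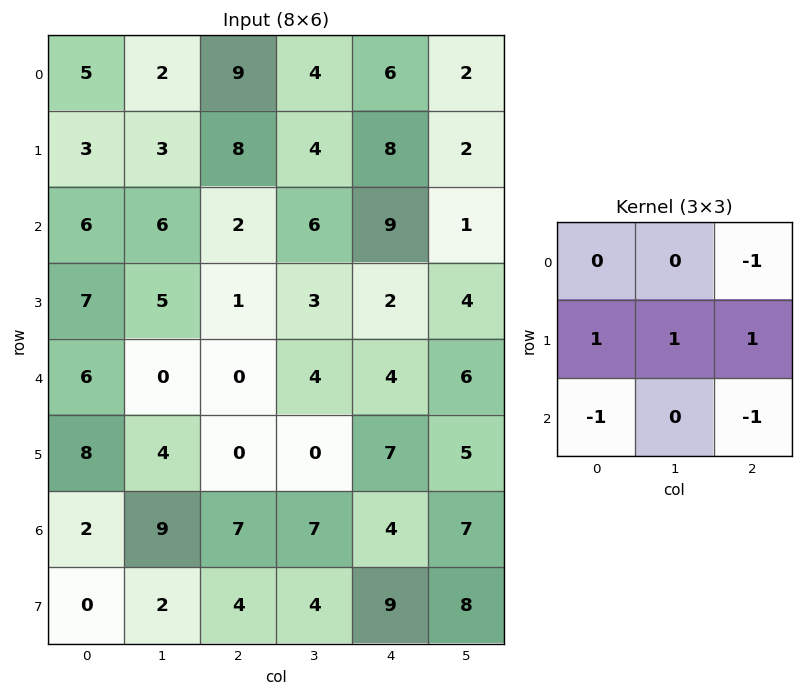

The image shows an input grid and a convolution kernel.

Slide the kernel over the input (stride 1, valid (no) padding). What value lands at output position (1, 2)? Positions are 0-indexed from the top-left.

6

The receptive field on the input at this output position is [8 4 8 / 2 6 9 / 1 3 2]. Elementwise product with the kernel and sum: 8·-1 + 2·1 + 6·1 + 9·1 + 1·-1 + 2·-1.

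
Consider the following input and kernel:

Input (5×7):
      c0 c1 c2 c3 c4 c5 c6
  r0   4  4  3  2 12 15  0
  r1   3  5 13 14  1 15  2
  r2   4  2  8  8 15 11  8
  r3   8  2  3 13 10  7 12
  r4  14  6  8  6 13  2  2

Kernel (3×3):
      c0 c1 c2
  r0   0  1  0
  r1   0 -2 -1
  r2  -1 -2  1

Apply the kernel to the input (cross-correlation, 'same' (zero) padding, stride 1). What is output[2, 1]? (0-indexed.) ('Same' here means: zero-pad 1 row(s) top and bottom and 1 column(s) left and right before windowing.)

-16

The receptive field on the zero-padded input at this output position is [3 5 13 / 4 2 8 / 8 2 3]. Elementwise product with the kernel and sum: 5·1 + 2·-2 + 8·-1 + 8·-1 + 2·-2 + 3·1.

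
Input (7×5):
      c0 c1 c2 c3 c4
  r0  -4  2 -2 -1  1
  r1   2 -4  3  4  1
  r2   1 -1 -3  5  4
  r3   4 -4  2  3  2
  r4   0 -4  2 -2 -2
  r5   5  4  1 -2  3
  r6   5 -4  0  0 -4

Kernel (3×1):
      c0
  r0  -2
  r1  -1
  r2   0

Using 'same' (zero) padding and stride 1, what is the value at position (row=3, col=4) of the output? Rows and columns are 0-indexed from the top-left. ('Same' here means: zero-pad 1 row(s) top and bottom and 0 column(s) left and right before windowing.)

-10

The receptive field on the zero-padded input at this output position is [4 / 2 / -2]. Elementwise product with the kernel and sum: 4·-2 + 2·-1.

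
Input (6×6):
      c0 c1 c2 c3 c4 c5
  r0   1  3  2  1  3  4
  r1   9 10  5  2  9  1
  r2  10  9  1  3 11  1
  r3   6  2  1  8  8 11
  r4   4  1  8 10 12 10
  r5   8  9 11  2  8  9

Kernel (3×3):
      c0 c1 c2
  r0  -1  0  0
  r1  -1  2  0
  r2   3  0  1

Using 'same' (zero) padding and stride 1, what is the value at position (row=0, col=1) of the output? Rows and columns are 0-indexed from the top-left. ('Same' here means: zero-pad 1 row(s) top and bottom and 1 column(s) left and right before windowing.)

37

The receptive field on the zero-padded input at this output position is [0 0 0 / 1 3 2 / 9 10 5]. Elementwise product with the kernel and sum: 0·-1 + 1·-1 + 3·2 + 9·3 + 5·1.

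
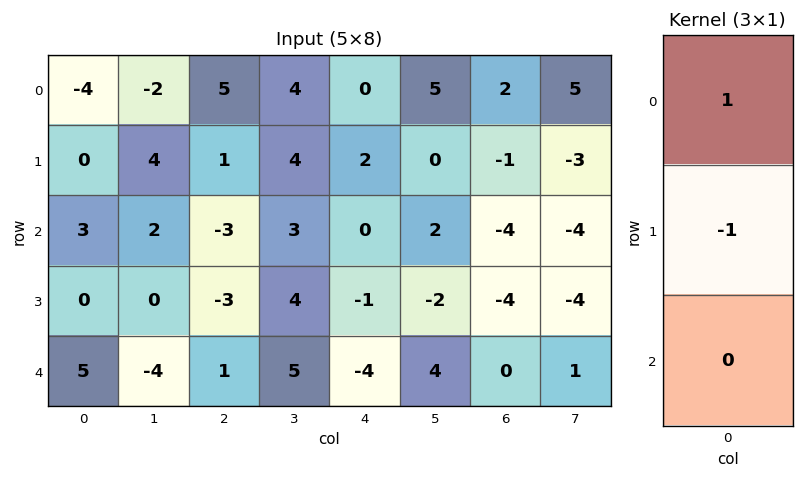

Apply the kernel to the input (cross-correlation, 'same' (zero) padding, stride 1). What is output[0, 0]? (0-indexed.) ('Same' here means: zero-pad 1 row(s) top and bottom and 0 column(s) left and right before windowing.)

4

The receptive field on the zero-padded input at this output position is [0 / -4 / 0]. Elementwise product with the kernel and sum: 0·1 + -4·-1.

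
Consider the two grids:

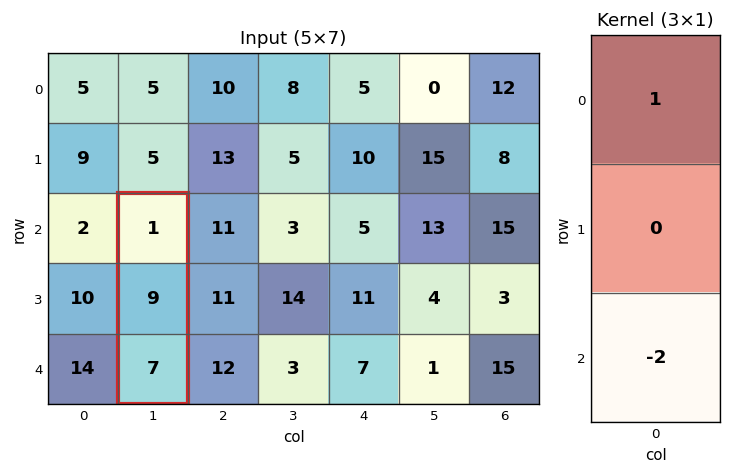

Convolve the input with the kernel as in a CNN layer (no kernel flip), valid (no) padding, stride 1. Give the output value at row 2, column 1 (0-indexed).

The receptive field on the input at this output position is [1 / 9 / 7]. Elementwise product with the kernel and sum: 1·1 + 7·-2.

-13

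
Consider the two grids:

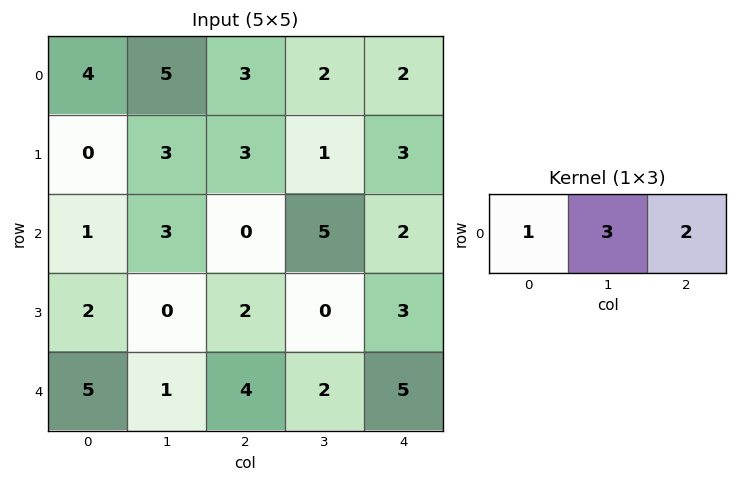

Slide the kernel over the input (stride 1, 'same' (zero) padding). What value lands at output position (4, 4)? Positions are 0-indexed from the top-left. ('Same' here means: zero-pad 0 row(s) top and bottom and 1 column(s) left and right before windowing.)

The receptive field on the zero-padded input at this output position is [2 5 0]. Elementwise product with the kernel and sum: 2·1 + 5·3 + 0·2.

17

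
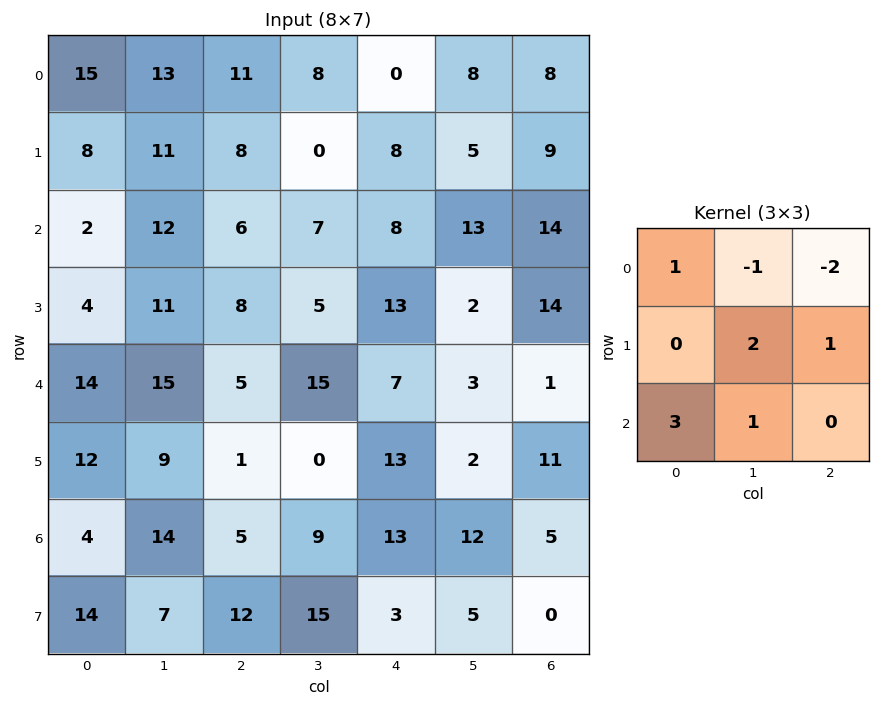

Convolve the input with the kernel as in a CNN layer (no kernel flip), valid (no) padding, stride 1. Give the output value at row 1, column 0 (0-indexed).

The receptive field on the input at this output position is [8 11 8 / 2 12 6 / 4 11 8]. Elementwise product with the kernel and sum: 8·1 + 11·-1 + 8·-2 + 12·2 + 6·1 + 4·3 + 11·1.

34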